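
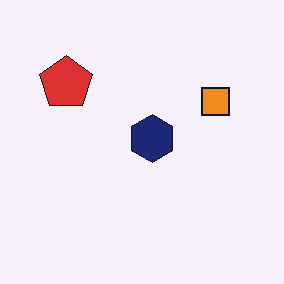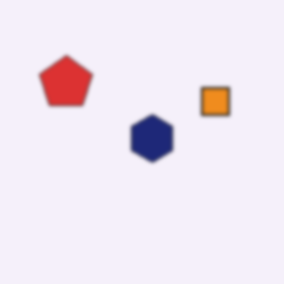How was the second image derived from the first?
The transformation is: slightly softened.

Shape edges and outlines are uniformly softened across the whole image.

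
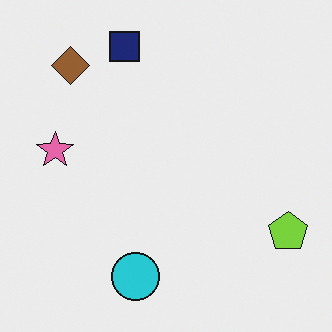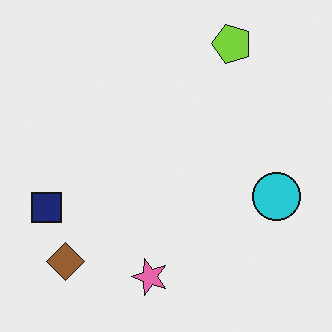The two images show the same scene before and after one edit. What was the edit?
The second image is the first rotated 90° counter-clockwise.

The brown diamond sits in the top-left of the first image and the bottom-left of the second — consistent with a whole-image 90° counter-clockwise rotation.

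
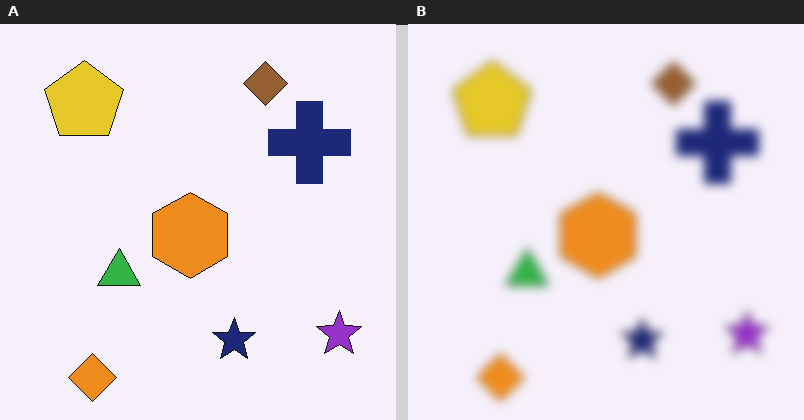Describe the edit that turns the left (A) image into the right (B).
The transformation is: heavily blurred.

Shape edges and outlines are uniformly softened across the whole image.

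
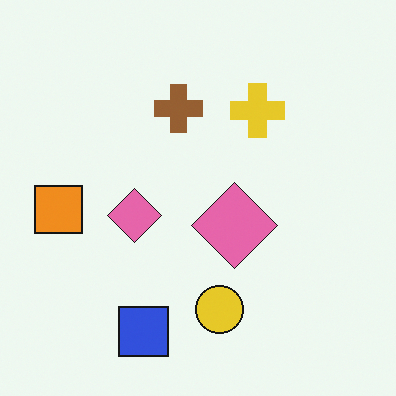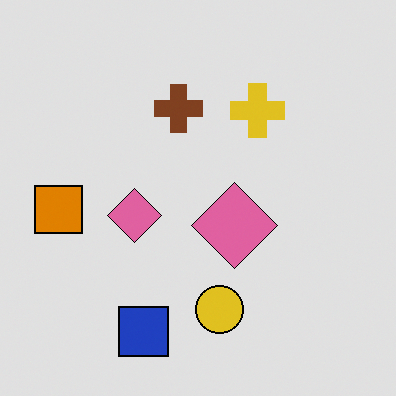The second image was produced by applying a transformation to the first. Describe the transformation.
Moderately posterized.

Each flat color has snapped to a coarser quantized level — most visibly, the near-white background has dropped to a flat grey.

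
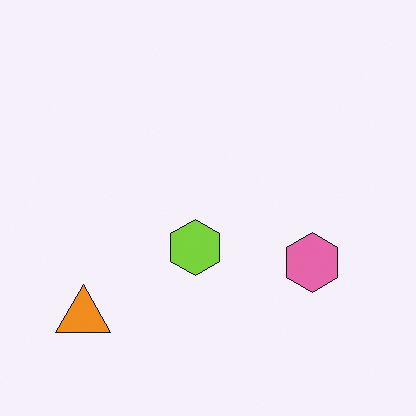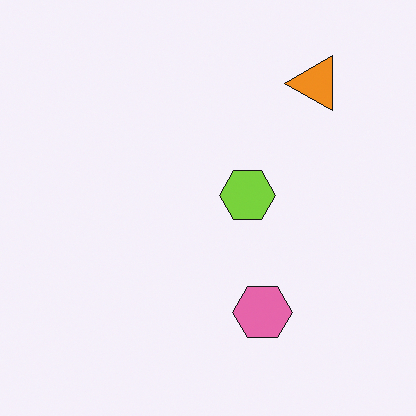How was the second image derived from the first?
It was transposed (reflected across the top-left ↔ bottom-right diagonal).

Shapes have swapped their row and column positions — what was in the top-right is now in the bottom-left — a diagonal reflection.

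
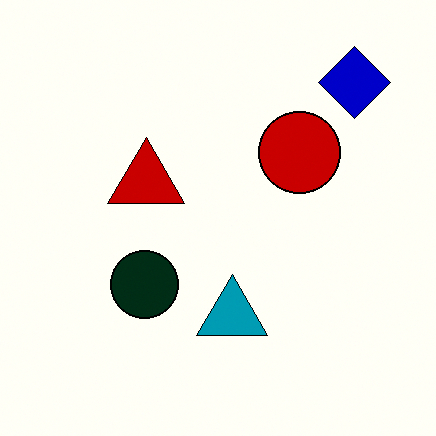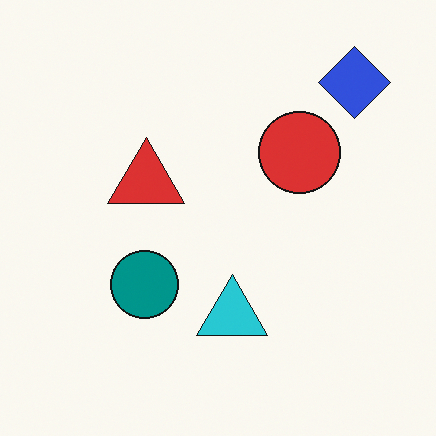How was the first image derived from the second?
This is the original image given much higher contrast.

Tones are pushed away from mid-grey across the whole image — a global contrast change.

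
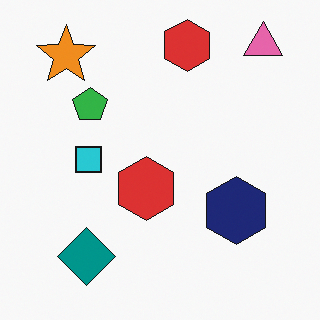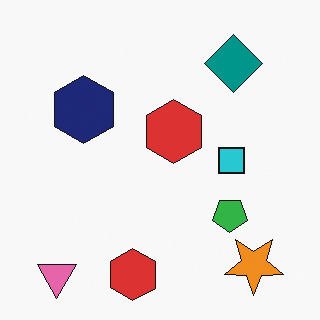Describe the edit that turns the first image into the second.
This is the original image rotated 180°.

The pink triangle sits in the top-right of the first image and the bottom-left of the second — consistent with a whole-image 180° rotation.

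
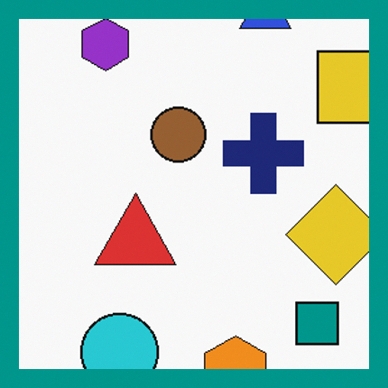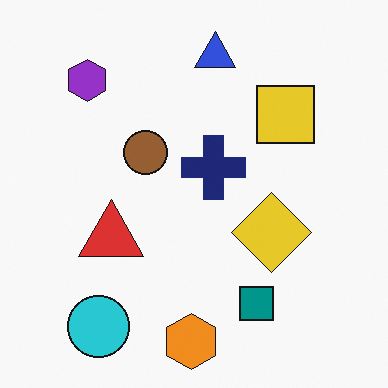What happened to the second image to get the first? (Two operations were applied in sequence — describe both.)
This is the original image cropped to a modestly smaller region and rescaled, then framed with a teal border.

The visible shapes are larger and the field of view is narrower; shapes near the original edges may be partly or wholly outside the frame — a crop-and-rescale. A solid teal frame runs around the edge of the first image, with the content slightly shrunk inside it.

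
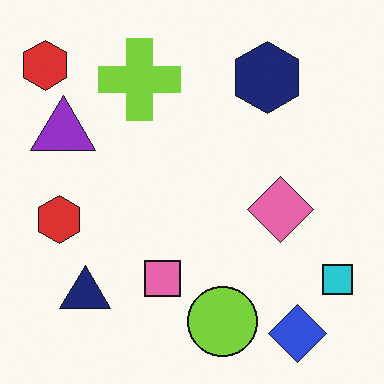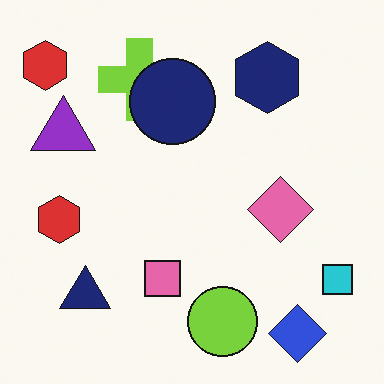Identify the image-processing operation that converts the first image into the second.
The image was overlaid with an additional navy circle.

A navy circle appears in the second image that is absent from the first.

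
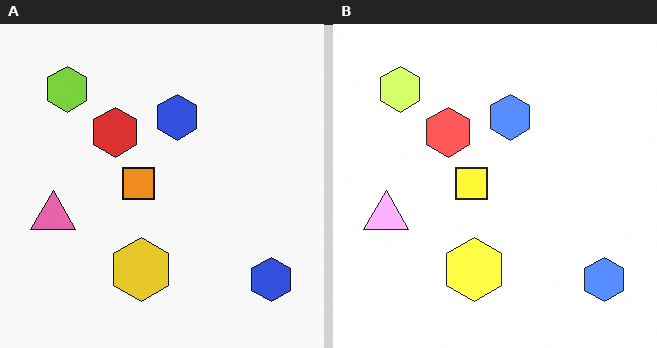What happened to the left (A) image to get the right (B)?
The right (B) image is the left (A) substantially brightened.

Every pixel — background and shapes alike — is uniformly brightened.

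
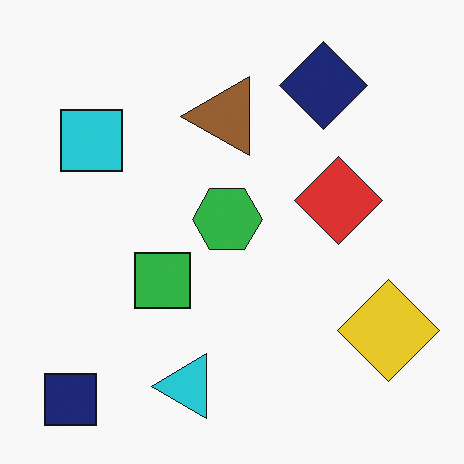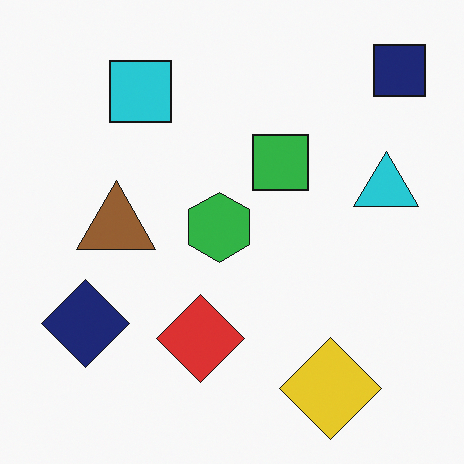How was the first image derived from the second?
The first image is the second transposed (reflected across the top-left ↔ bottom-right diagonal).

Shapes have swapped their row and column positions — what was in the top-right is now in the bottom-left — a diagonal reflection.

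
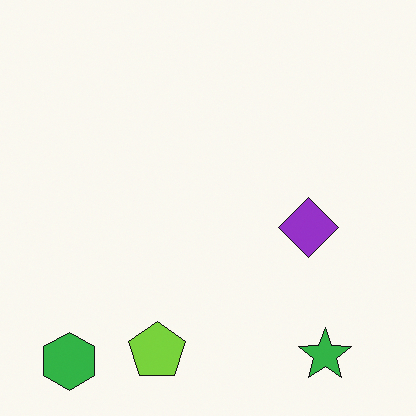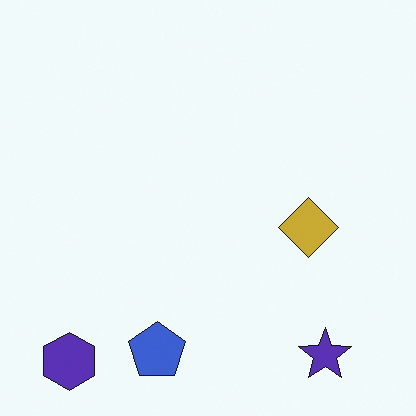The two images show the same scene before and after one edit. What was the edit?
The second image is the first hue-shifted through roughly a third of the color wheel.

Every shape's color has rotated by the same amount around the hue wheel — a uniform hue shift.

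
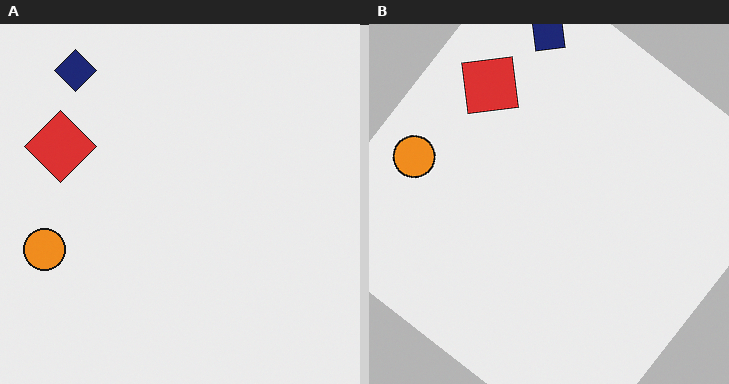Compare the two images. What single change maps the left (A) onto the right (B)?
The transformation is: rotated clockwise by a large amount — several tens of degrees.

Every shape is tilted by the same angle and the image corners show triangular fill wedges — a whole-image rotation by a non-right angle.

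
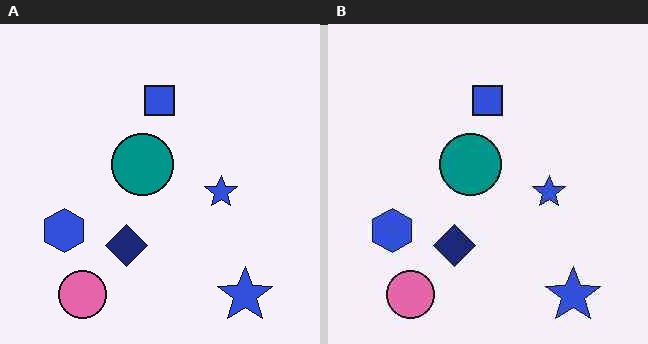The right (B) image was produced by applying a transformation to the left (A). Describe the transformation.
The transformation is: JPEG-compressed with visible artifacts.

Blocky 8×8 compression artifacts appear around shape edges and the flat background shows ringing — characteristic JPEG degradation.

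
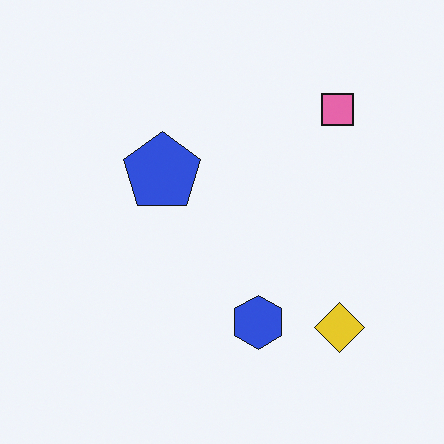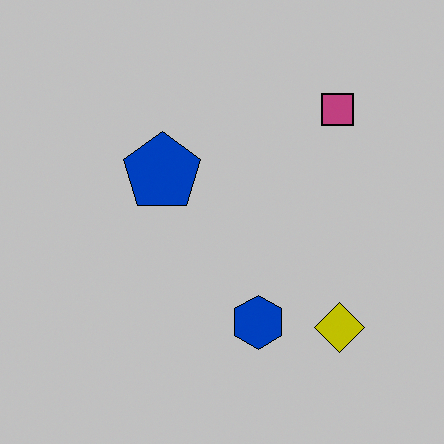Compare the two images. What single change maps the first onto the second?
The second image is the first aggressively posterized.

Each flat color has snapped to a coarser quantized level — most visibly, the near-white background has dropped to a flat grey.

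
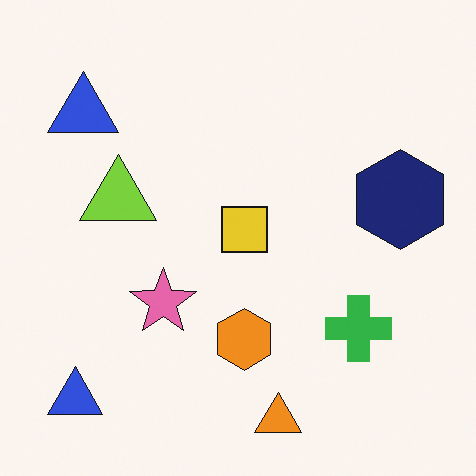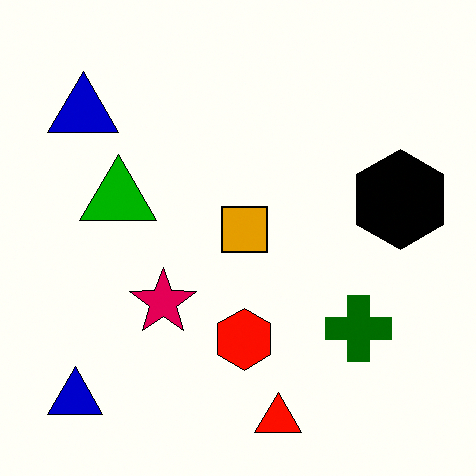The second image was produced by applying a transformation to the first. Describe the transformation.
The second image is the first boosted in contrast.

Tones are pushed away from mid-grey across the whole image — a global contrast change.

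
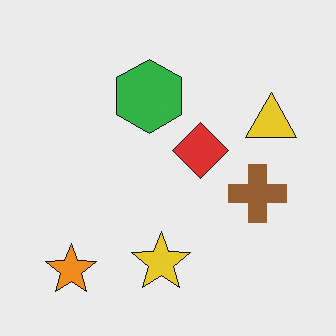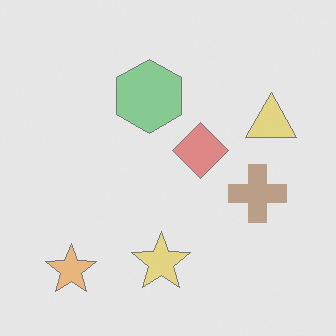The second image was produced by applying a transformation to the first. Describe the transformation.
The image was washed out (contrast reduced).

Tones are pushed toward mid-grey across the whole image — a global contrast change.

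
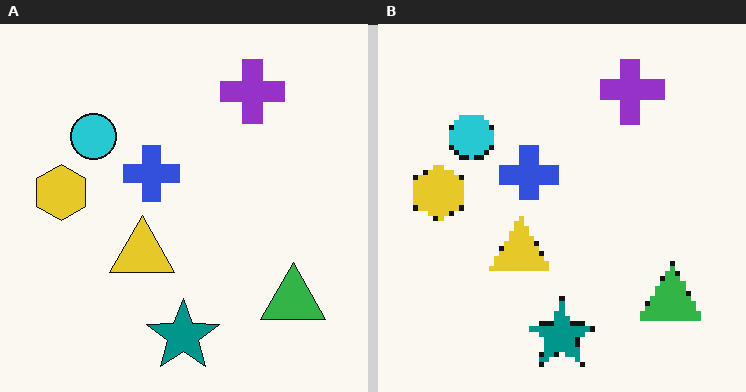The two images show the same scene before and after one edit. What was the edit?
This is the original image mildly pixelated.

Shapes are reduced to large square blocks; fine edges and outlines are lost — a downscale-then-upscale (mosaic) effect.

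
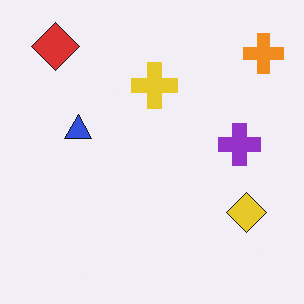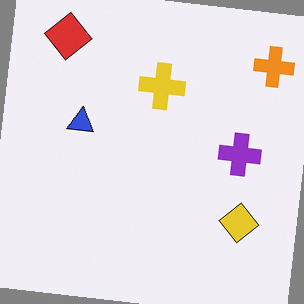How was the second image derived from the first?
The transformation is: rotated clockwise by a slight angle.

Every shape is tilted by the same angle and the image corners show triangular fill wedges — a whole-image rotation by a non-right angle.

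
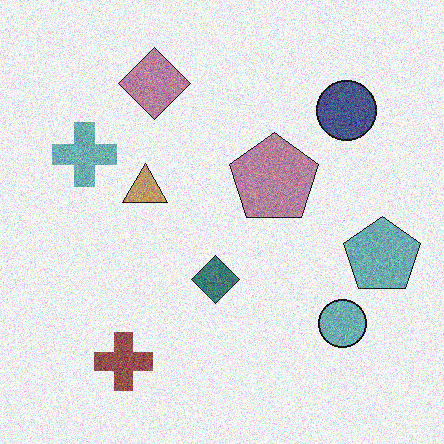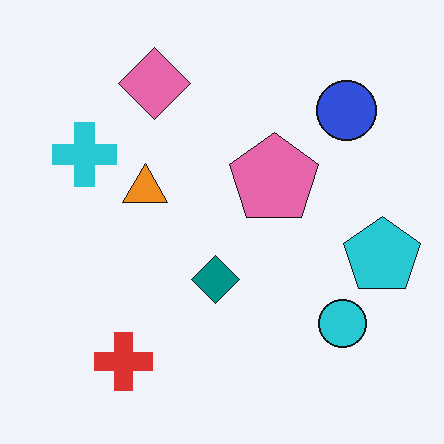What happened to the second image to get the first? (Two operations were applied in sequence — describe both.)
Made much more muted (saturation change), then degraded with visible gaussian noise.

All colors are more muted and greyish — a global saturation change. Random speckle covers the whole image, including the flat background.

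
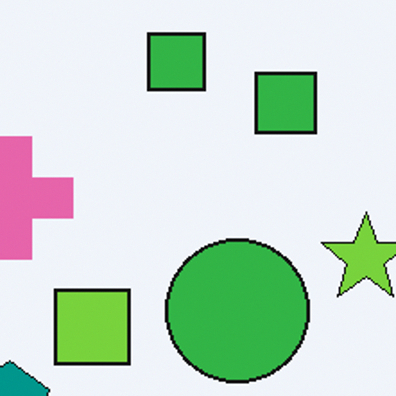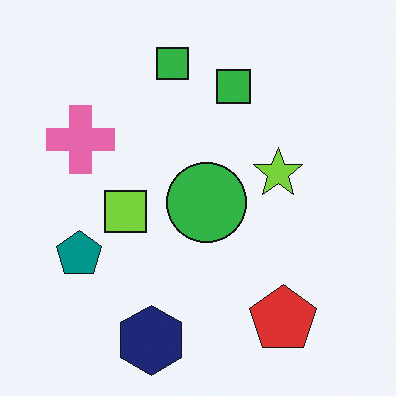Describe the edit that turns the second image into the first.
This is the original image cropped tightly and scaled back up.

The visible shapes are larger and the field of view is narrower; shapes near the original edges may be partly or wholly outside the frame — a crop-and-rescale.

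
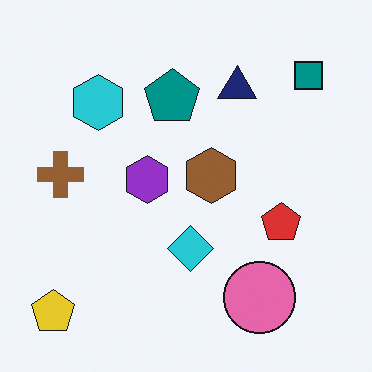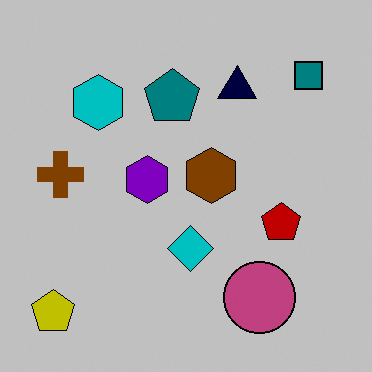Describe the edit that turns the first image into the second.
It was heavily posterized to just a handful of flat colors.

Each flat color has snapped to a coarser quantized level — most visibly, the near-white background has dropped to a flat grey.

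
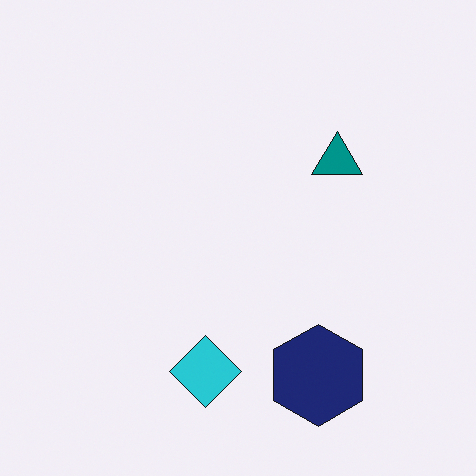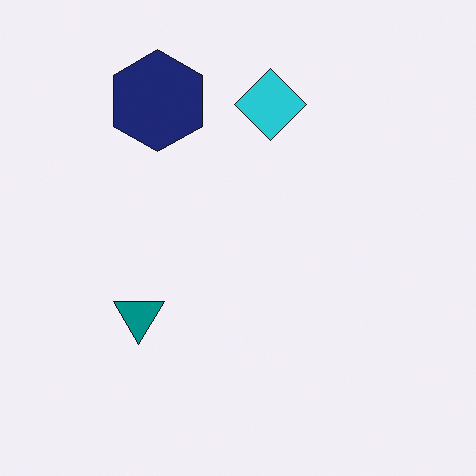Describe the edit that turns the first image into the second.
It was rotated 180°.

The navy hexagon sits in the bottom-right of the first image and the top-left of the second — consistent with a whole-image 180° rotation.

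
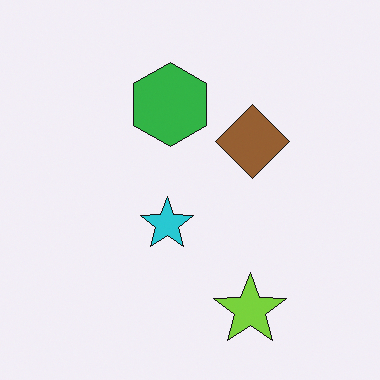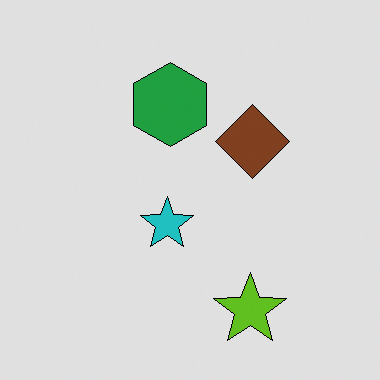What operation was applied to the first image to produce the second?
The image was moderately posterized.

Each flat color has snapped to a coarser quantized level — most visibly, the near-white background has dropped to a flat grey.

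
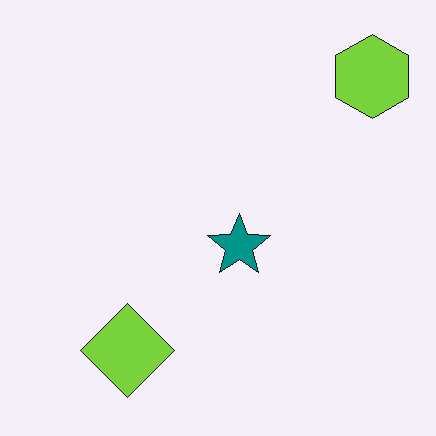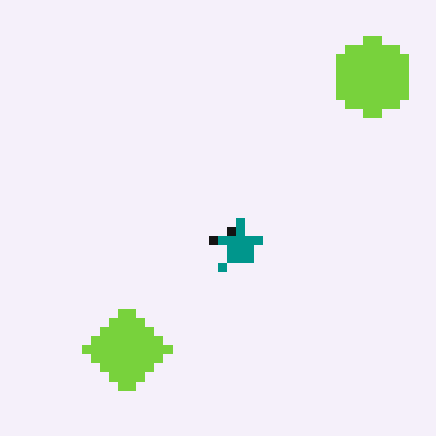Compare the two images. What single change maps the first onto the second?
This is the original image heavily pixelated into large blocks.

Shapes are reduced to large square blocks; fine edges and outlines are lost — a downscale-then-upscale (mosaic) effect.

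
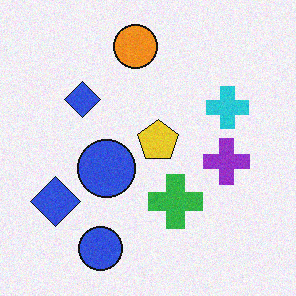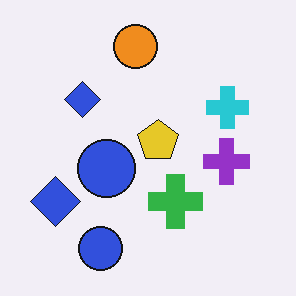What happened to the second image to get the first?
The image was degraded with subtle gaussian noise.

Random speckle covers the whole image, including the flat background.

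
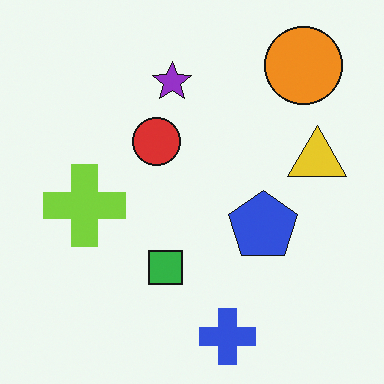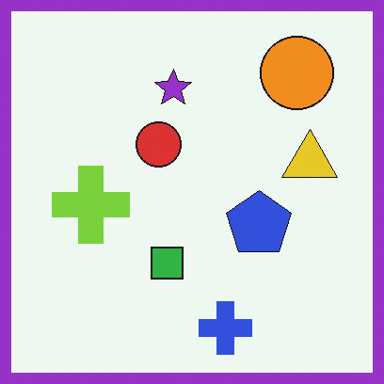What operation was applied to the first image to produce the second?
The image was framed with a purple border.

A solid purple frame runs around the edge of the second image, with the content slightly shrunk inside it.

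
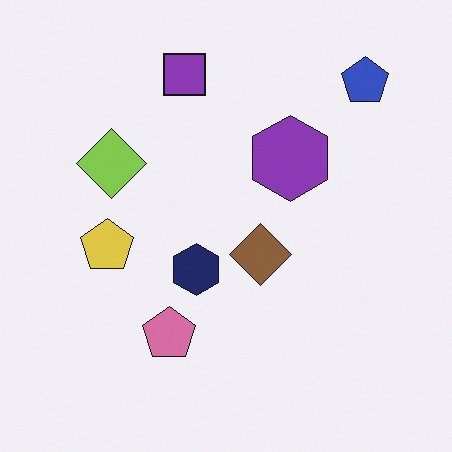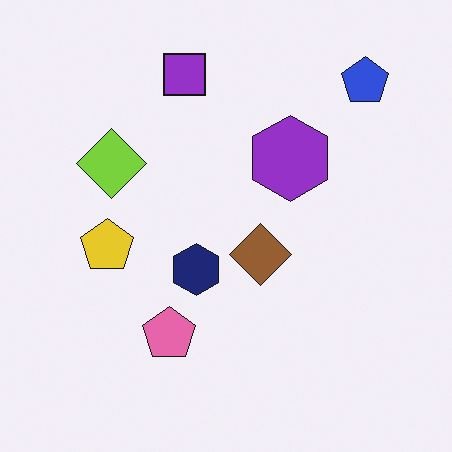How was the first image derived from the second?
The image was slightly desaturated.

All colors are more muted and greyish — a global saturation change.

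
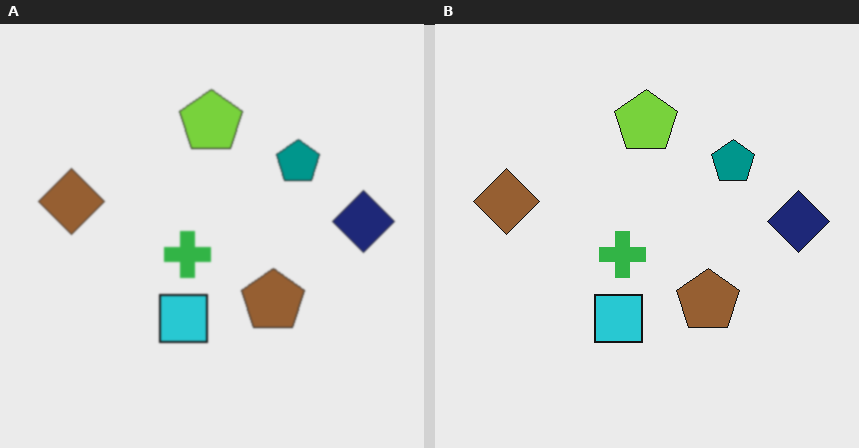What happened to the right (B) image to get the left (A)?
It was given a subtle gaussian blur.

Shape edges and outlines are uniformly softened across the whole image.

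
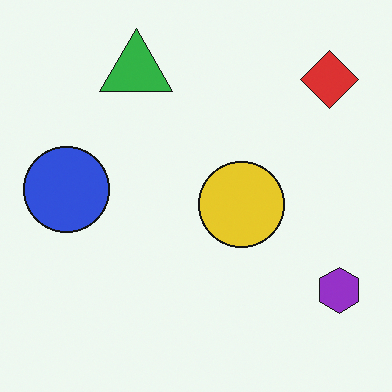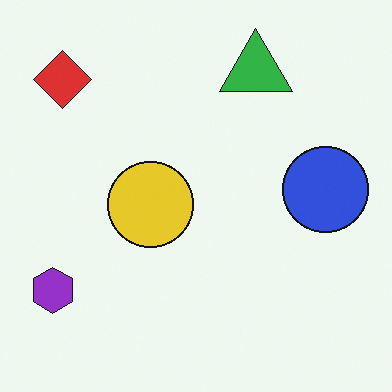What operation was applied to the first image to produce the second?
It was flipped horizontally (left ↔ right).

The purple hexagon is in the bottom-right of the first image and the bottom-left of the second — shapes on opposite sides of the vertical midline have swapped in a mirror flip.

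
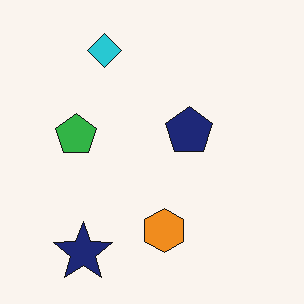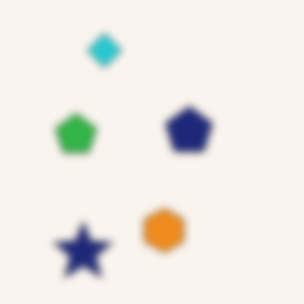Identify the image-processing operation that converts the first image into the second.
The transformation is: noticeably gaussian-blurred.

Shape edges and outlines are uniformly softened across the whole image.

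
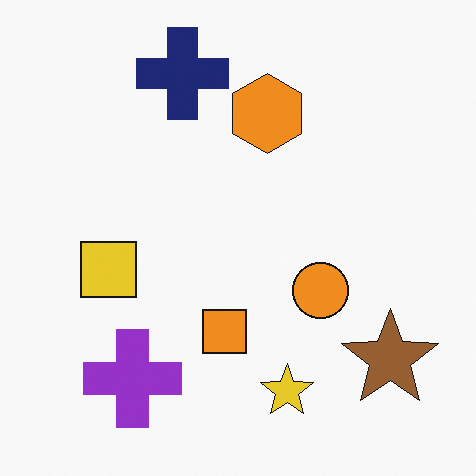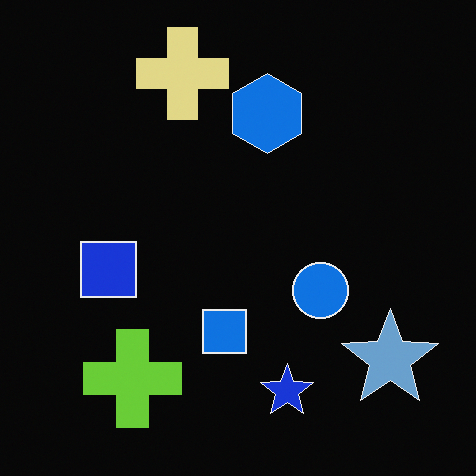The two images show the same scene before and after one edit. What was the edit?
The transformation is: color-inverted (negative).

The light background has become dark and every shape's color is its complement — a photographic negative.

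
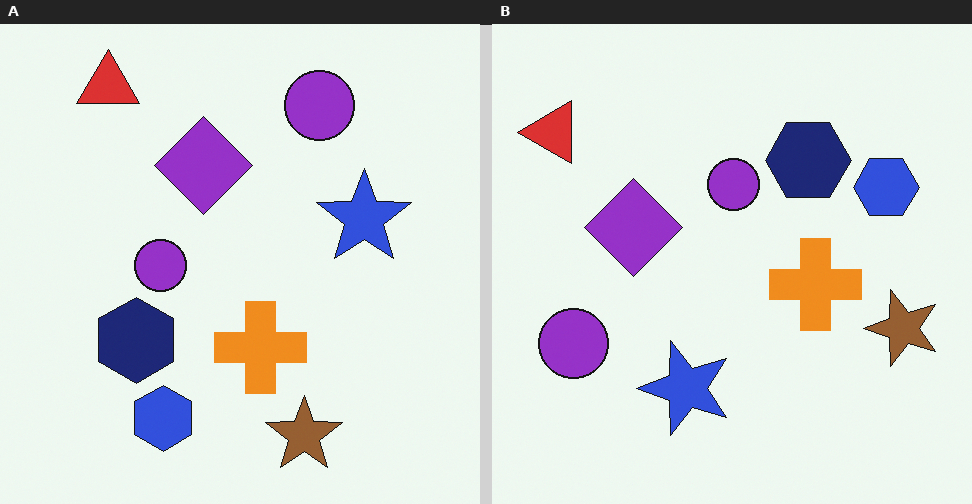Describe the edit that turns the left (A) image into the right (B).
The image was transposed (reflected across the top-left ↔ bottom-right diagonal).

Shapes have swapped their row and column positions — what was in the top-right is now in the bottom-left — a diagonal reflection.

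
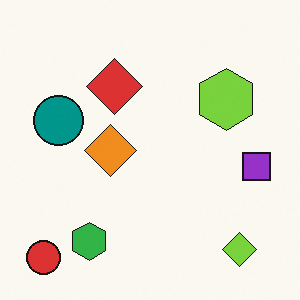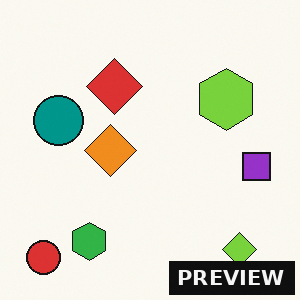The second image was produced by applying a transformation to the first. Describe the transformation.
The second image is the first watermarked with the text "PREVIEW" in the lower-right corner.

A dark label reading "PREVIEW" appears in the lower-right corner.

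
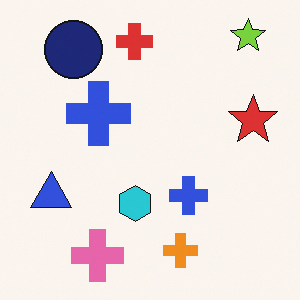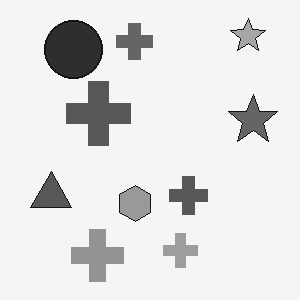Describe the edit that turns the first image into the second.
The image was converted to grayscale.

All color is removed — every shape is now a shade of grey.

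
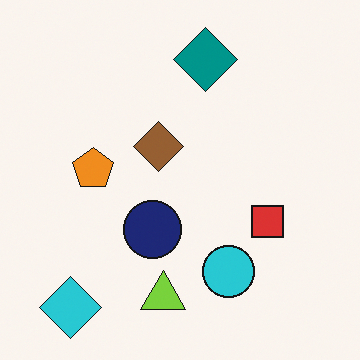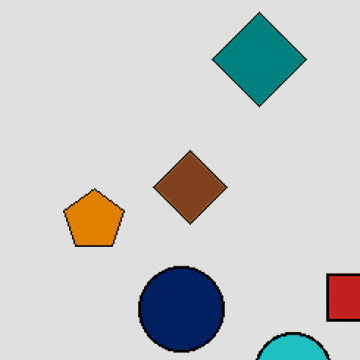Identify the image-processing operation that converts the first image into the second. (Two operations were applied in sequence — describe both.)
The image was cropped slightly and scaled back up, then posterized to a reduced palette.

The visible shapes are larger and the field of view is narrower; shapes near the original edges may be partly or wholly outside the frame — a crop-and-rescale. Each flat color has snapped to a coarser quantized level — most visibly, the near-white background has dropped to a flat grey.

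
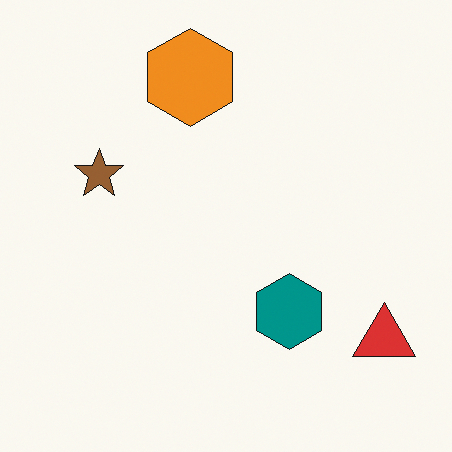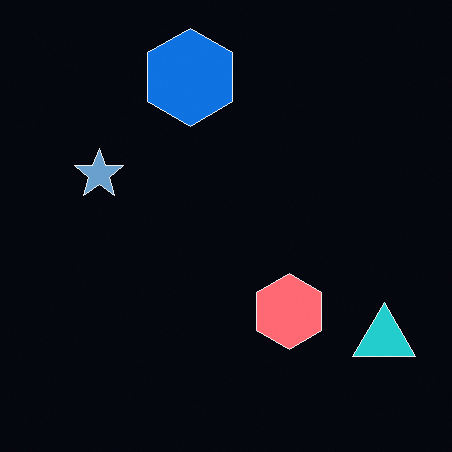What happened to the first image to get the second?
The image was color-inverted (negative).

The light background has become dark and every shape's color is its complement — a photographic negative.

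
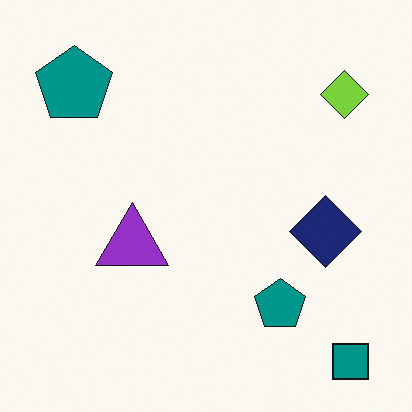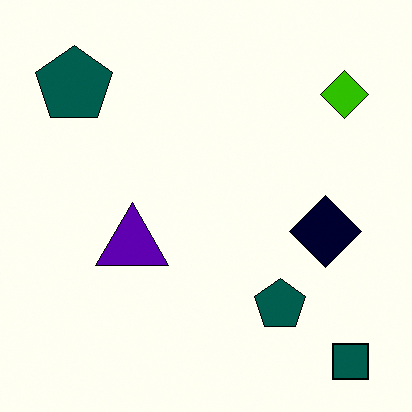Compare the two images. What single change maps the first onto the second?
This is the original image given much higher contrast.

Tones are pushed away from mid-grey across the whole image — a global contrast change.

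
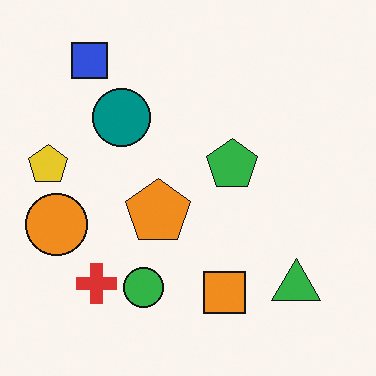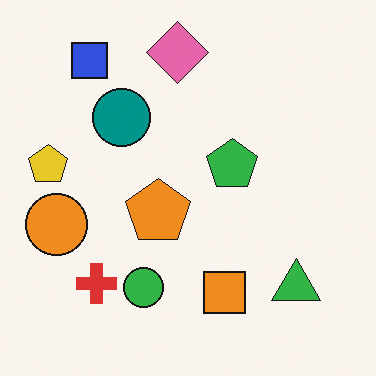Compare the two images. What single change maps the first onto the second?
The second image is the first overlaid with an additional pink diamond.

A pink diamond appears in the second image that is absent from the first.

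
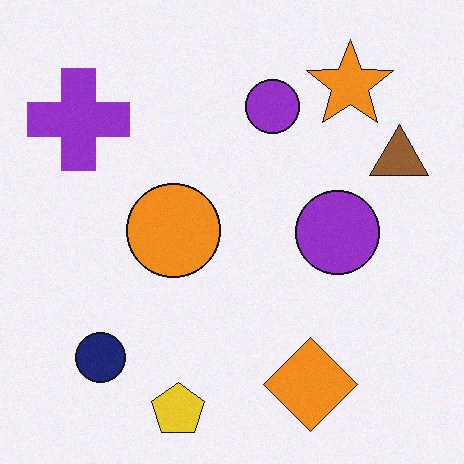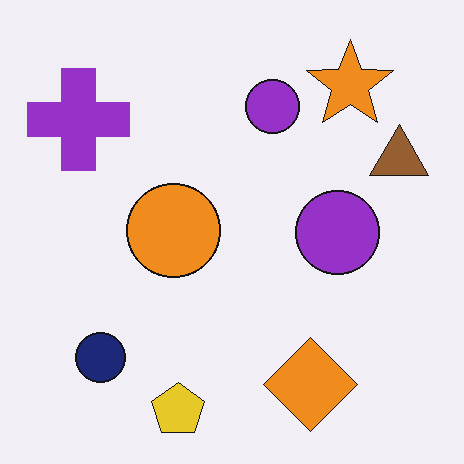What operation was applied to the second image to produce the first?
It was degraded with light additive noise.

Random speckle covers the whole image, including the flat background.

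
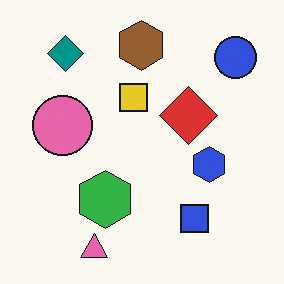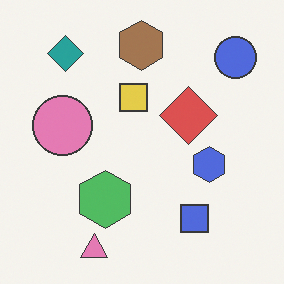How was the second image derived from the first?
Given slightly reduced contrast.

Tones are pushed toward mid-grey across the whole image — a global contrast change.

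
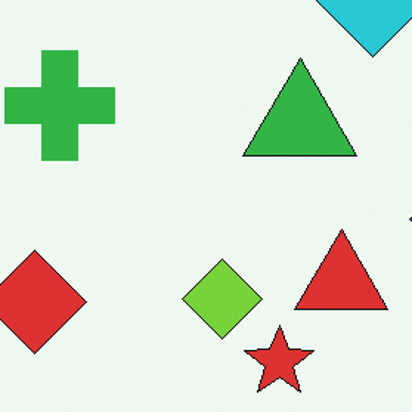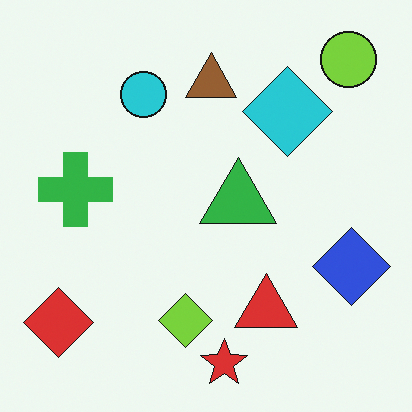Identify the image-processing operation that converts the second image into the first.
Cropped to a modestly smaller region and rescaled.

The visible shapes are larger and the field of view is narrower; shapes near the original edges may be partly or wholly outside the frame — a crop-and-rescale.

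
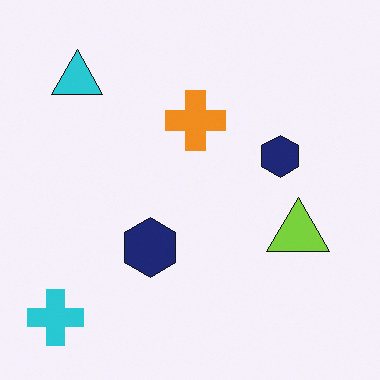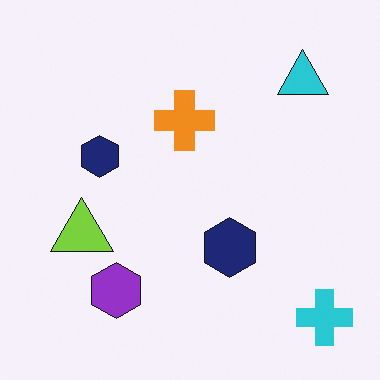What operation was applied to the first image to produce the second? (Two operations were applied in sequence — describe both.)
Flipped horizontally (left ↔ right), then overlaid with an additional purple hexagon.

The cyan cross is in the bottom-left of the first image and the bottom-right of the second — shapes on opposite sides of the vertical midline have swapped in a mirror flip. A purple hexagon appears in the second image that is absent from the first.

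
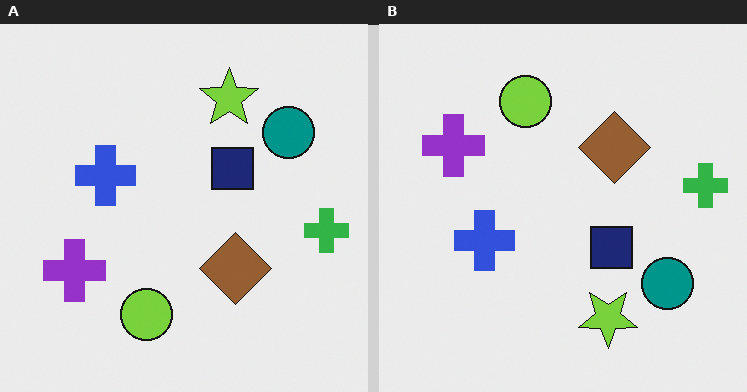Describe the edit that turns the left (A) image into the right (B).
The right (B) image is the left (A) flipped vertically (top ↔ bottom).

The lime star is in the top of the left (A) image and the bottom of the right (B) — shapes on opposite sides of the horizontal midline have swapped in a mirror flip.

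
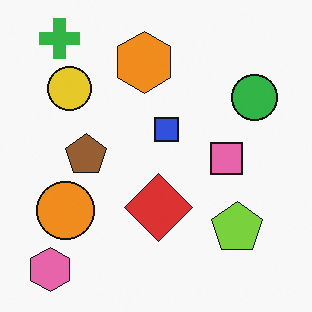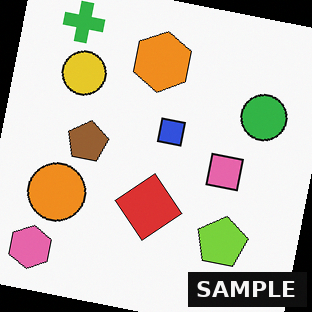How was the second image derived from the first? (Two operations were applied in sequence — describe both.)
The image was rotated clockwise by a few degrees, then watermarked with the text "SAMPLE" in the lower-right corner.

Every shape is tilted by the same angle and the image corners show triangular fill wedges — a whole-image rotation by a non-right angle. A dark label reading "SAMPLE" appears in the lower-right corner.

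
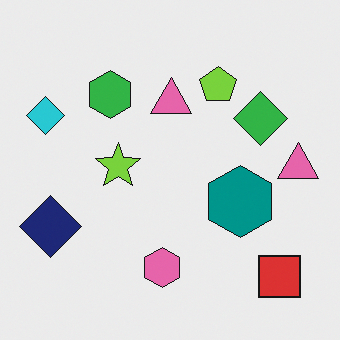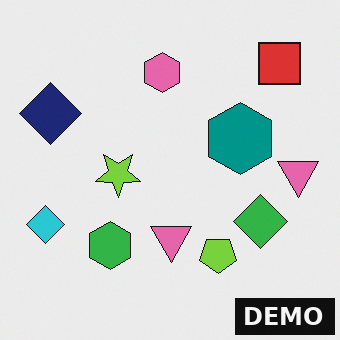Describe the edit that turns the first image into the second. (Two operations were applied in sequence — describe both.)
The second image is the first flipped vertically (top ↔ bottom), then watermarked with the text "DEMO" in the lower-right corner.

The red square is in the bottom-right of the first image and the top-right of the second — shapes on opposite sides of the horizontal midline have swapped in a mirror flip. A dark label reading "DEMO" appears in the lower-right corner.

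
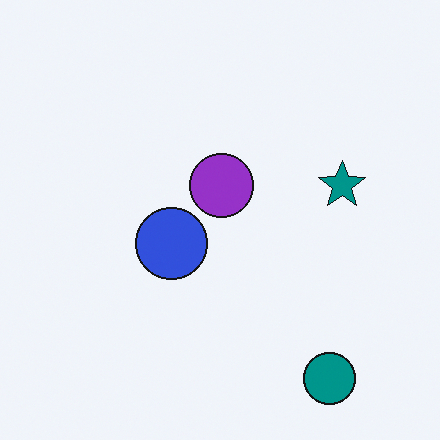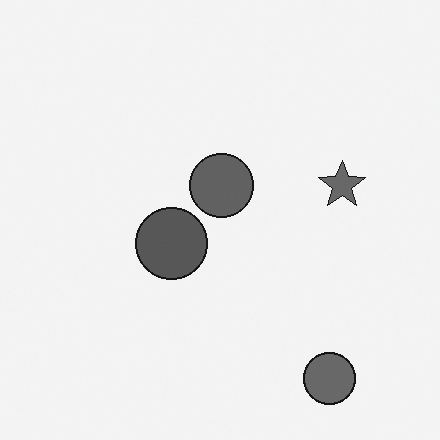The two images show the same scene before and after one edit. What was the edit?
This is the original image converted to grayscale.

All color is removed — every shape is now a shade of grey.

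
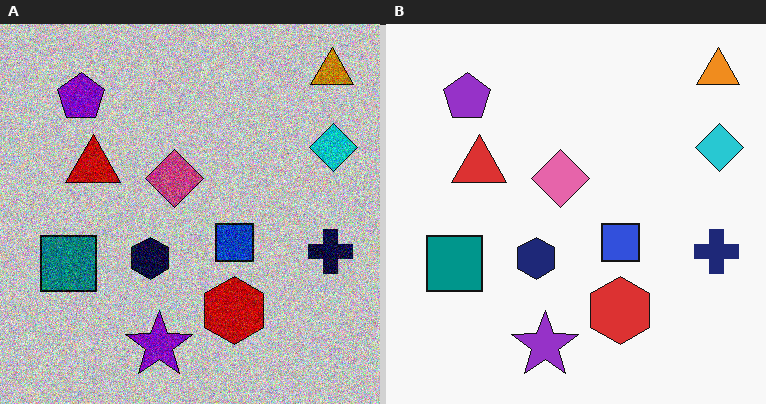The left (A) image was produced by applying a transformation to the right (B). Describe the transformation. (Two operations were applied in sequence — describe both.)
The left (A) image is the right (B) aggressively posterized, then degraded with strong gaussian noise.

Each flat color has snapped to a coarser quantized level — most visibly, the near-white background has dropped to a flat grey. Random speckle covers the whole image, including the flat background.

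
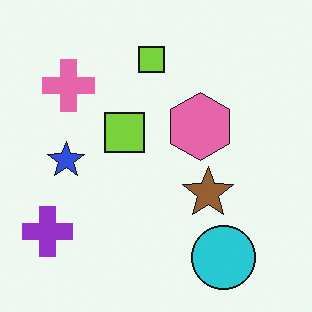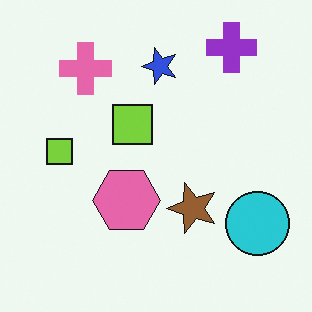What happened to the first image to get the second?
This is the original image transposed (reflected across the top-left ↔ bottom-right diagonal).

Shapes have swapped their row and column positions — what was in the top-right is now in the bottom-left — a diagonal reflection.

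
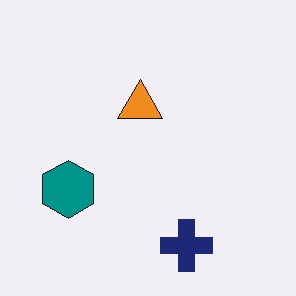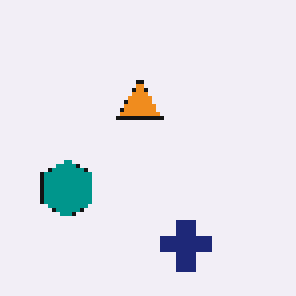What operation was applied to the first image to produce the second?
The transformation is: lightly pixelated (a mild mosaic effect).

Shapes are reduced to large square blocks; fine edges and outlines are lost — a downscale-then-upscale (mosaic) effect.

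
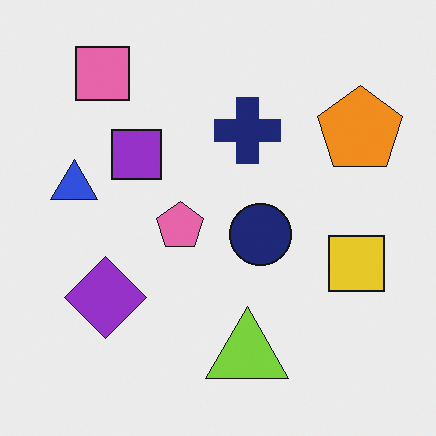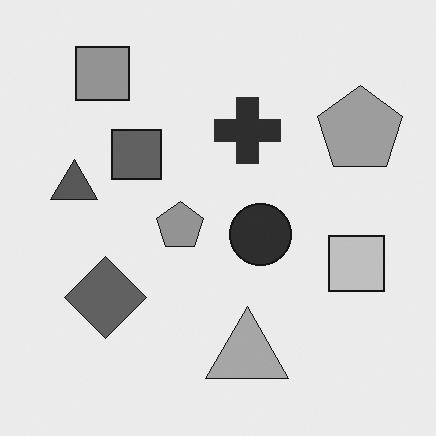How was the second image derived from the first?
The transformation is: converted to grayscale.

All color is removed — every shape is now a shade of grey.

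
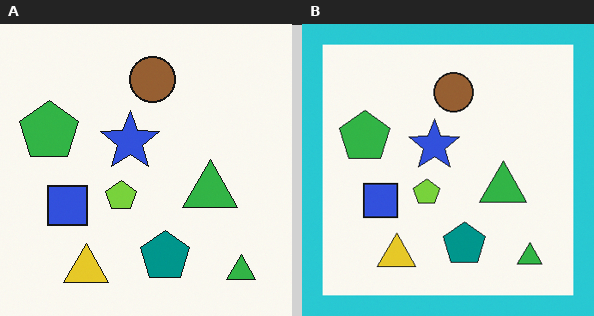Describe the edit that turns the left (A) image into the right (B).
This is the original image framed with a cyan border.

A solid cyan frame runs around the edge of the right (B) image, with the content slightly shrunk inside it.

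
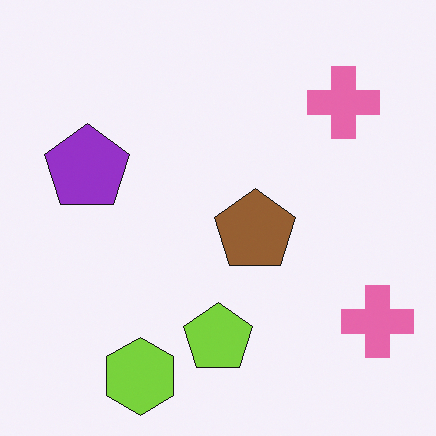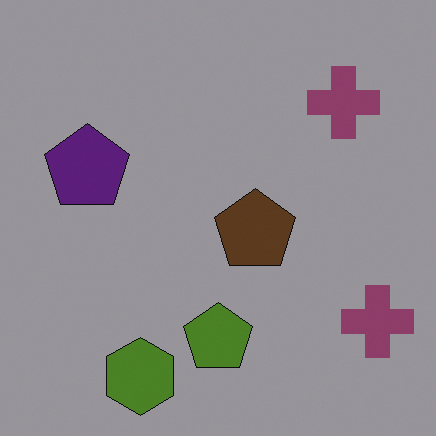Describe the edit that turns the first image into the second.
Darkened a lot.

Every pixel — background and shapes alike — is uniformly darkened.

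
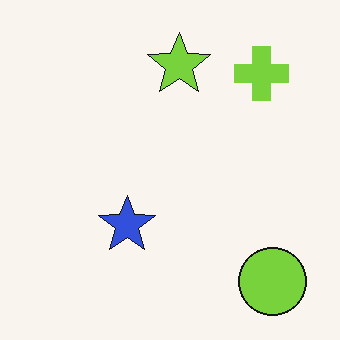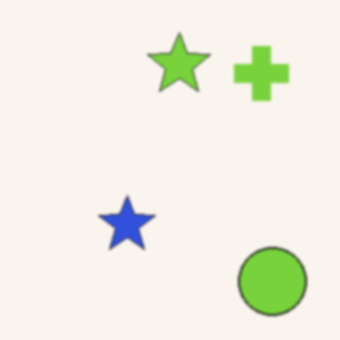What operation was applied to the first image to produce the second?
This is the original image given a subtle gaussian blur.

Shape edges and outlines are uniformly softened across the whole image.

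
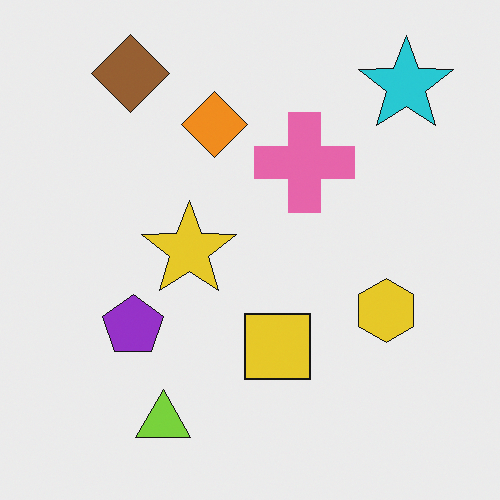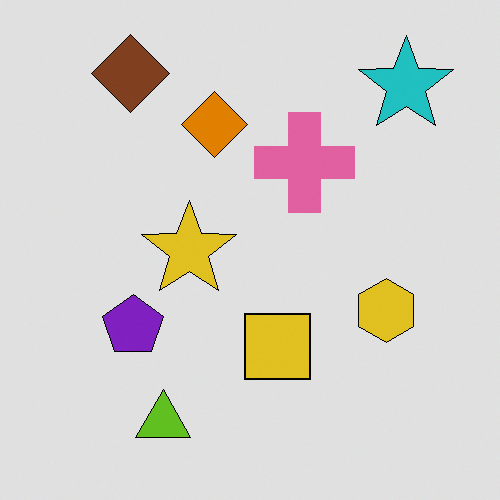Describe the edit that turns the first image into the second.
It was moderately posterized.

Each flat color has snapped to a coarser quantized level — most visibly, the near-white background has dropped to a flat grey.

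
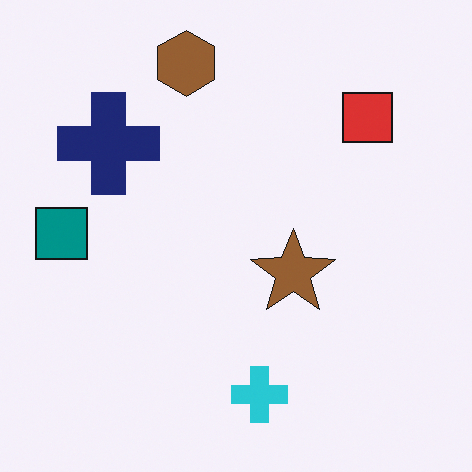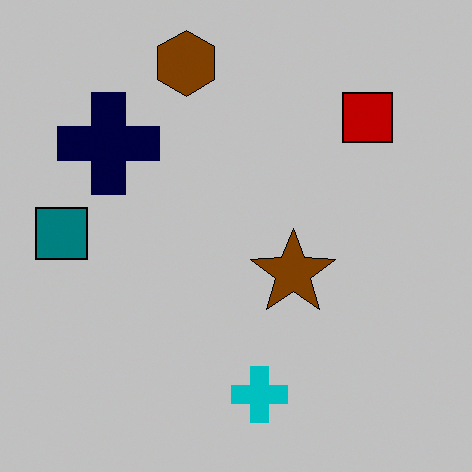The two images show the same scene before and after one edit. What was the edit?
This is the original image aggressively posterized.

Each flat color has snapped to a coarser quantized level — most visibly, the near-white background has dropped to a flat grey.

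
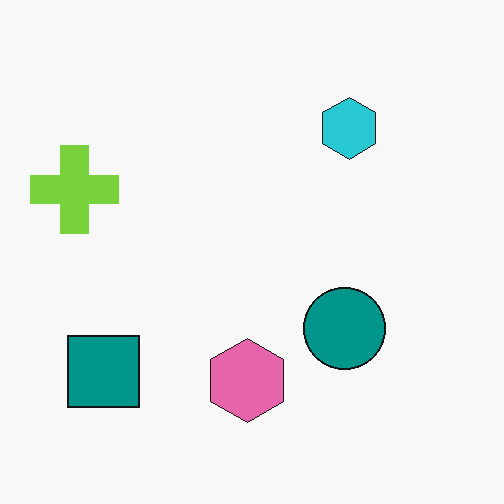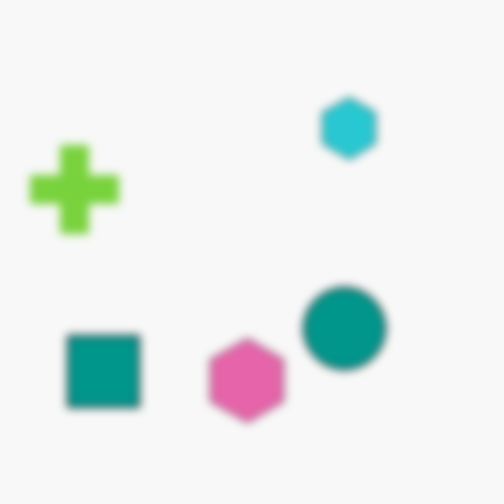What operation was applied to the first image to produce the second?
This is the original image moderately blurred.

Shape edges and outlines are uniformly softened across the whole image.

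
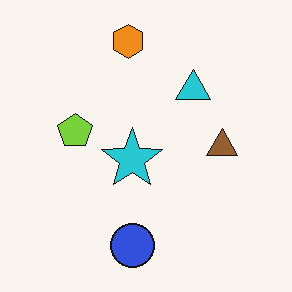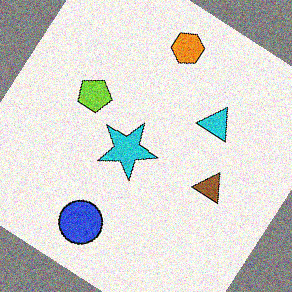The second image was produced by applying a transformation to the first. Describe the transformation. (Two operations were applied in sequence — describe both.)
This is the original image rotated clockwise by a large amount — several tens of degrees, then degraded with visible gaussian noise.

Every shape is tilted by the same angle and the image corners show triangular fill wedges — a whole-image rotation by a non-right angle. Random speckle covers the whole image, including the flat background.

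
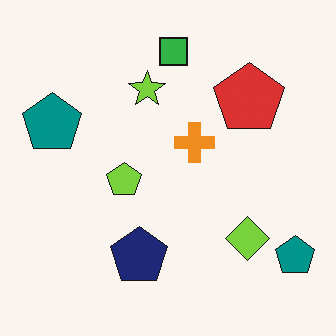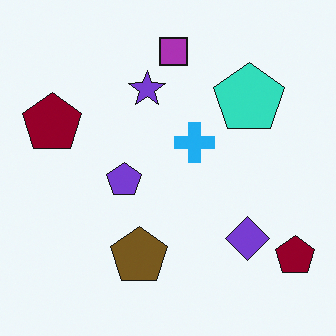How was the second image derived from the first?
Hue-shifted by a large amount.

Every shape's color has rotated by the same amount around the hue wheel — a uniform hue shift.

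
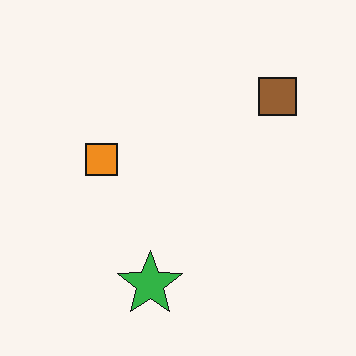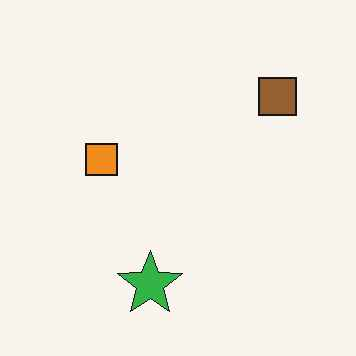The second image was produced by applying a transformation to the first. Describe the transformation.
The transformation is: given moderate JPEG compression.

Blocky 8×8 compression artifacts appear around shape edges and the flat background shows ringing — characteristic JPEG degradation.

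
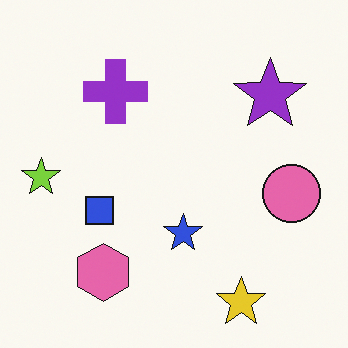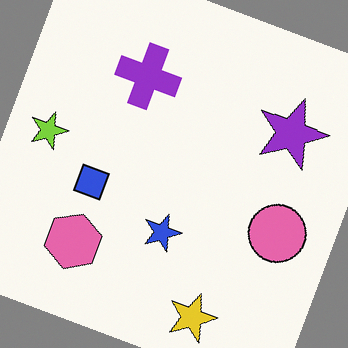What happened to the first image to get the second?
The transformation is: rotated clockwise by a moderate amount.

Every shape is tilted by the same angle and the image corners show triangular fill wedges — a whole-image rotation by a non-right angle.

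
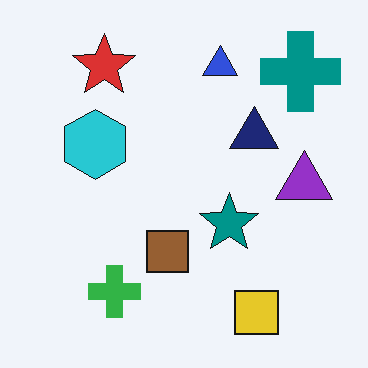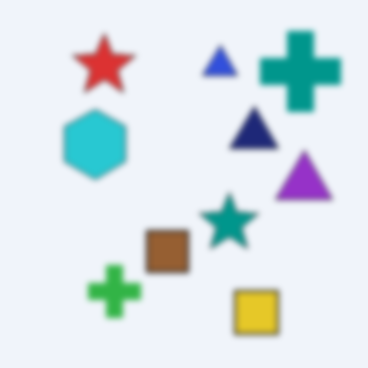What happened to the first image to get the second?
The second image is the first moderately blurred.

Shape edges and outlines are uniformly softened across the whole image.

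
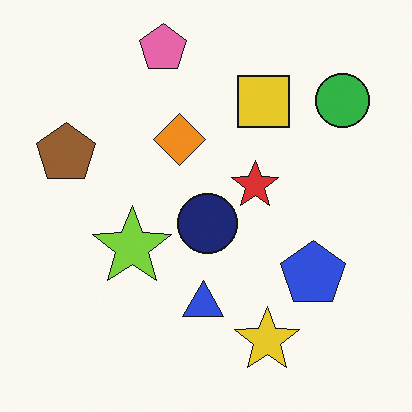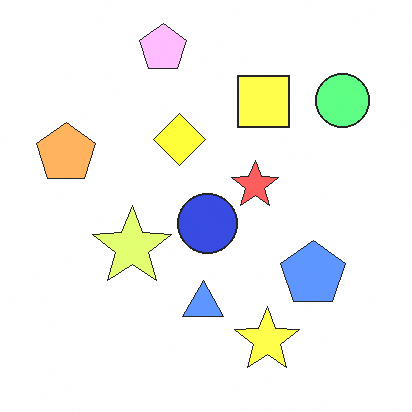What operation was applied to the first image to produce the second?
Noticeably brightened.

Every pixel — background and shapes alike — is uniformly brightened.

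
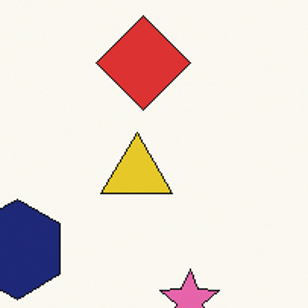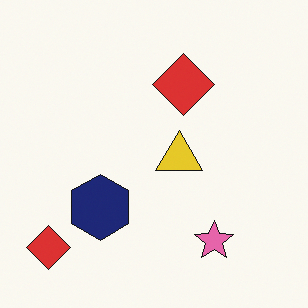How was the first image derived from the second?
The image was cropped slightly and scaled back up.

The visible shapes are larger and the field of view is narrower; shapes near the original edges may be partly or wholly outside the frame — a crop-and-rescale.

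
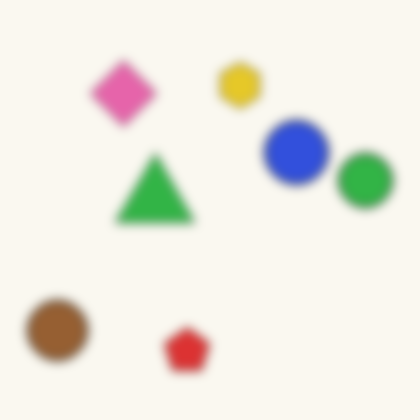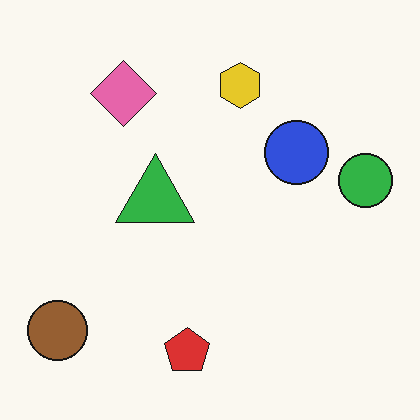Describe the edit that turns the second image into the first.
This is the original image strongly gaussian-blurred.

Shape edges and outlines are uniformly softened across the whole image.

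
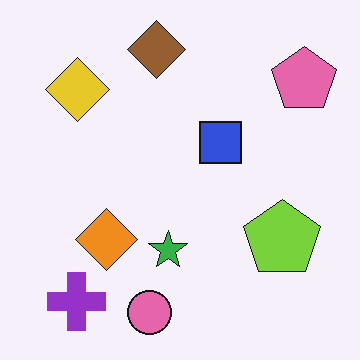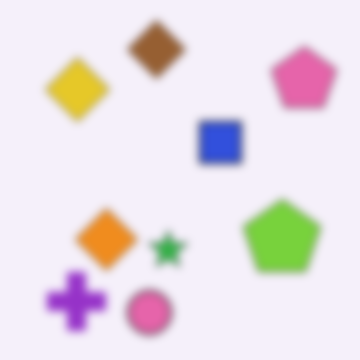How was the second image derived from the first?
The image was noticeably gaussian-blurred.

Shape edges and outlines are uniformly softened across the whole image.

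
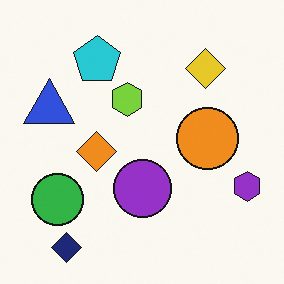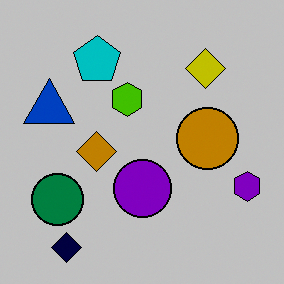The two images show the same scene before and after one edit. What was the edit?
The transformation is: aggressively posterized.

Each flat color has snapped to a coarser quantized level — most visibly, the near-white background has dropped to a flat grey.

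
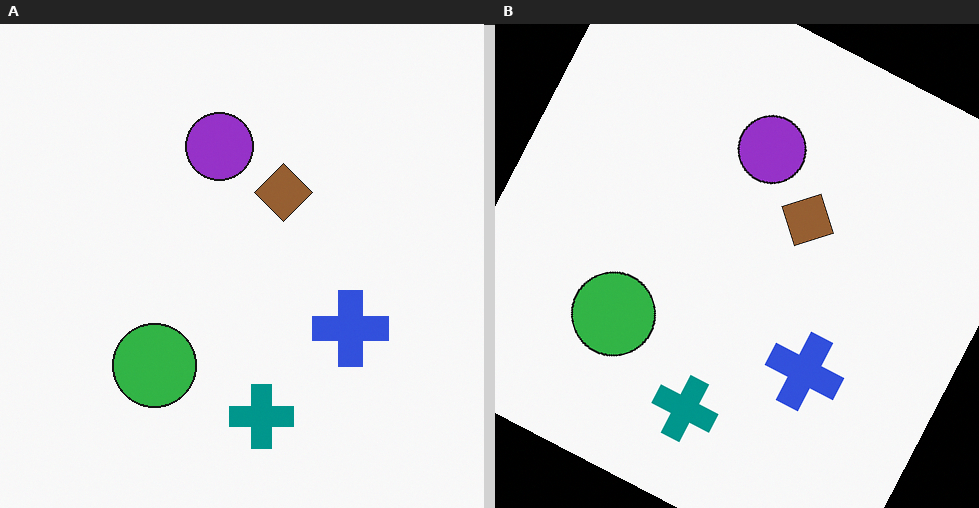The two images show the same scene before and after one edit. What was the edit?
The image was rotated clockwise by a moderate amount.

Every shape is tilted by the same angle and the image corners show triangular fill wedges — a whole-image rotation by a non-right angle.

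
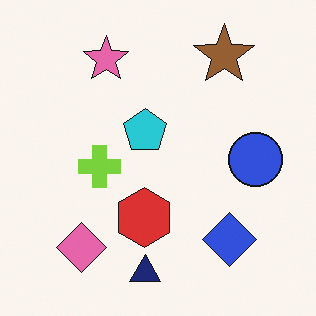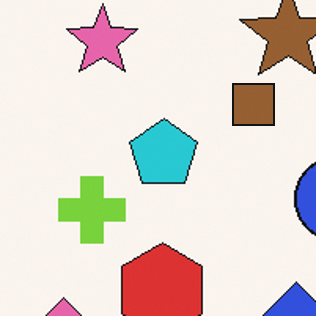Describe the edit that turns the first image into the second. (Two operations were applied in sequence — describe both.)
It was cropped to a modestly smaller region and rescaled, then overlaid with an additional brown square.

The visible shapes are larger and the field of view is narrower; shapes near the original edges may be partly or wholly outside the frame — a crop-and-rescale. A brown square appears in the second image that is absent from the first.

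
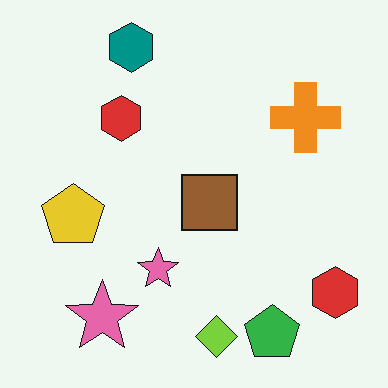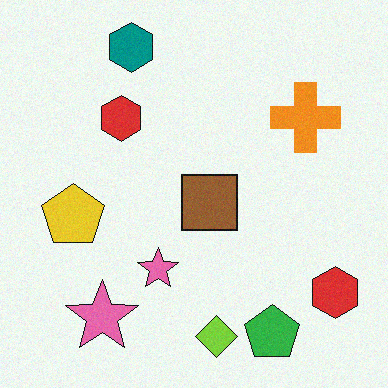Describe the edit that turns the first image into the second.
This is the original image degraded with a light layer of grain.

Random speckle covers the whole image, including the flat background.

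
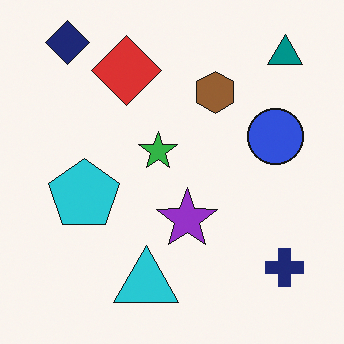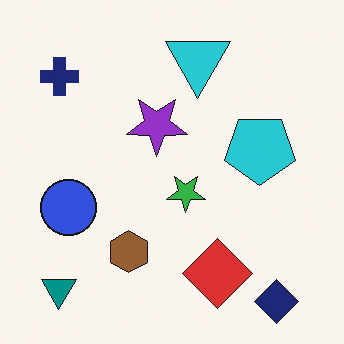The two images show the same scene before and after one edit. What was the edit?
The second image is the first rotated 180°.

The navy diamond sits in the top-left of the first image and the bottom-right of the second — consistent with a whole-image 180° rotation.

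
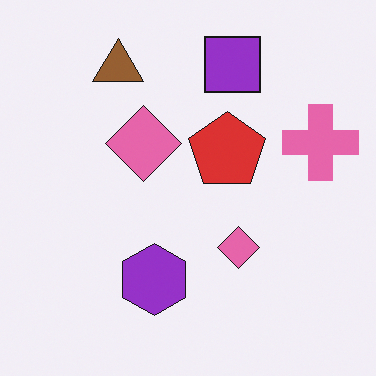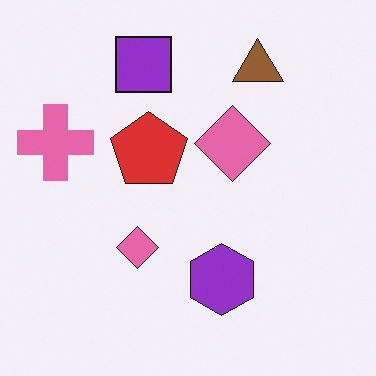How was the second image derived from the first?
The image was flipped horizontally (left ↔ right).

The pink cross is in the right of the first image and the left of the second — shapes on opposite sides of the vertical midline have swapped in a mirror flip.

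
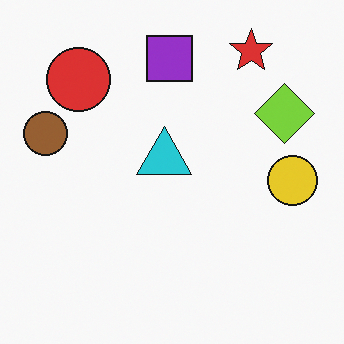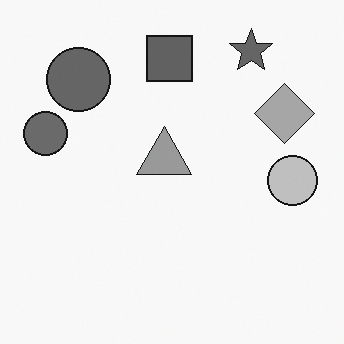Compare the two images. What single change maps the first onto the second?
The second image is the first converted to grayscale.

All color is removed — every shape is now a shade of grey.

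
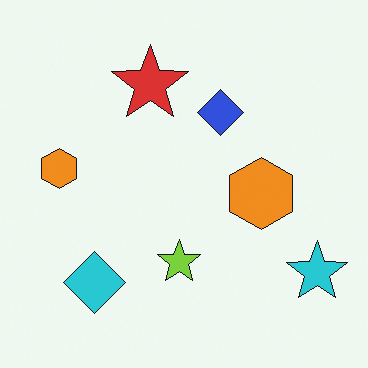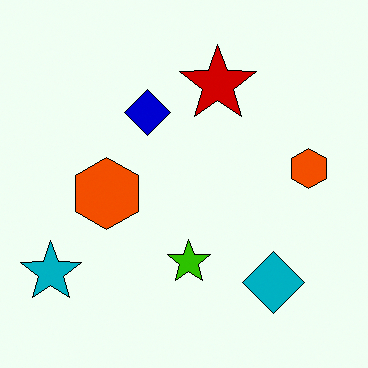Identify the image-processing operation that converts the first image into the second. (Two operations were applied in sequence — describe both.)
The image was flipped horizontally (left ↔ right), then boosted in contrast.

The cyan star is in the bottom-right of the first image and the bottom-left of the second — shapes on opposite sides of the vertical midline have swapped in a mirror flip. Tones are pushed away from mid-grey across the whole image — a global contrast change.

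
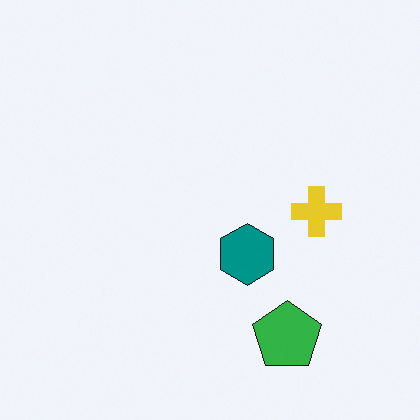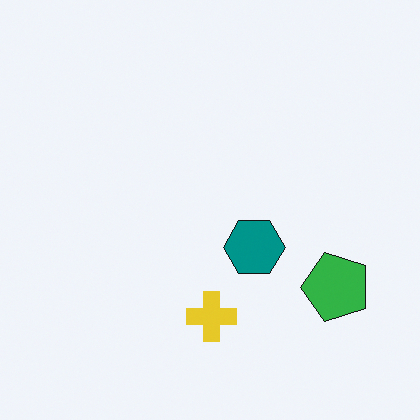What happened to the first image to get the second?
The second image is the first transposed (reflected across the top-left ↔ bottom-right diagonal).

Shapes have swapped their row and column positions — what was in the top-right is now in the bottom-left — a diagonal reflection.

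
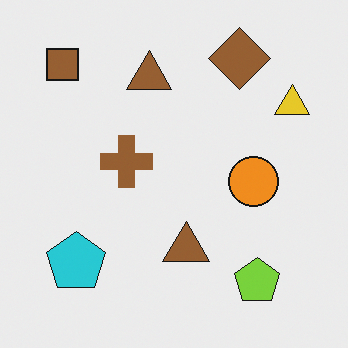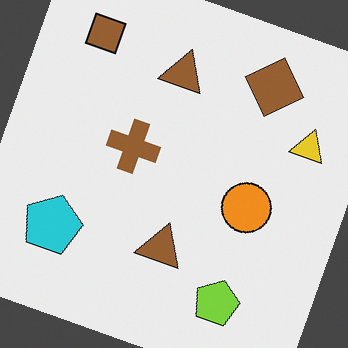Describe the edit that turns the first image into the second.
The second image is the first rotated clockwise by a moderate amount.

Every shape is tilted by the same angle and the image corners show triangular fill wedges — a whole-image rotation by a non-right angle.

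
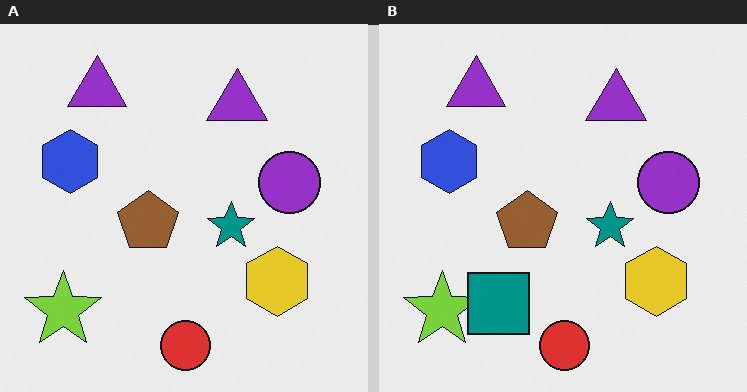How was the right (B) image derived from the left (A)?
The right (B) image is the left (A) overlaid with an additional teal square.

A teal square appears in the right (B) image that is absent from the left (A).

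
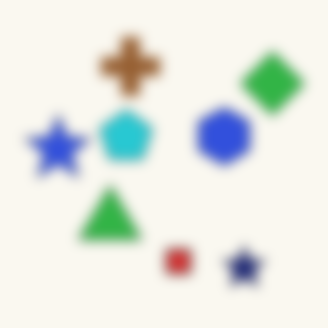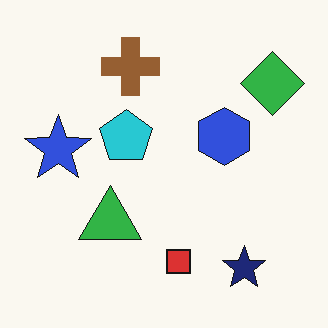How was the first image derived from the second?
It was heavily blurred.

Shape edges and outlines are uniformly softened across the whole image.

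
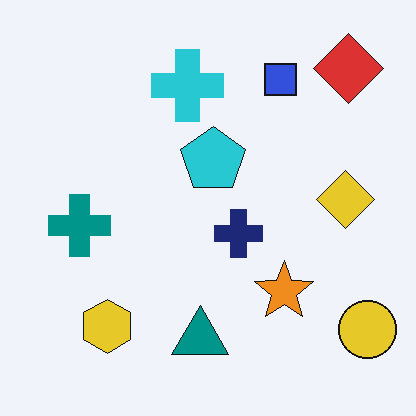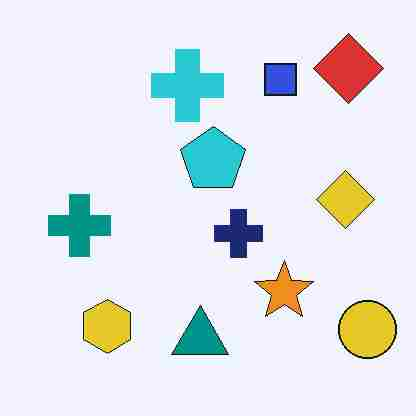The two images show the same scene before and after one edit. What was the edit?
The transformation is: degraded with heavy JPEG compression.

Blocky 8×8 compression artifacts appear around shape edges and the flat background shows ringing — characteristic JPEG degradation.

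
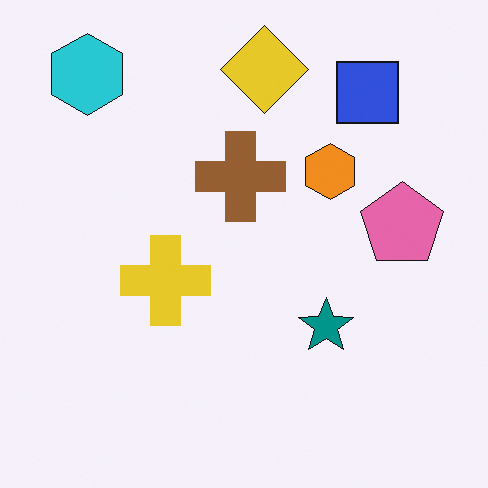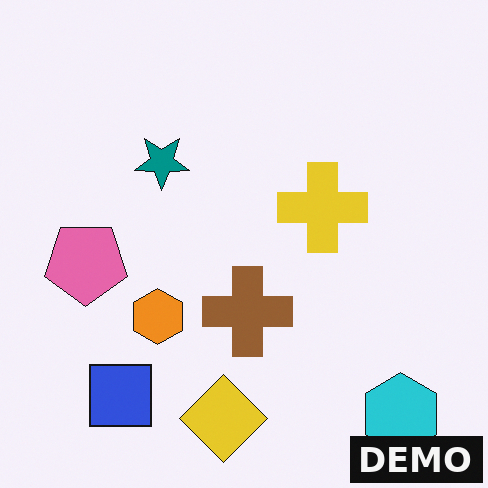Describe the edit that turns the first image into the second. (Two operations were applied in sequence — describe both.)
It was rotated 180°, then watermarked with the text "DEMO" in the lower-right corner.

The cyan hexagon sits in the top-left of the first image and the bottom-right of the second — consistent with a whole-image 180° rotation. A dark label reading "DEMO" appears in the lower-right corner.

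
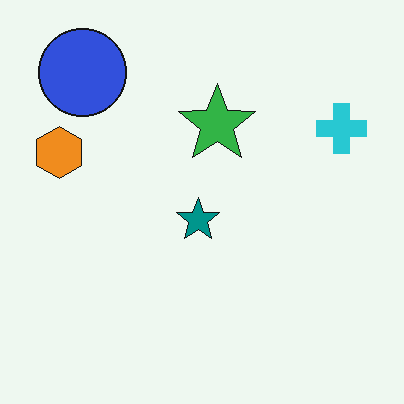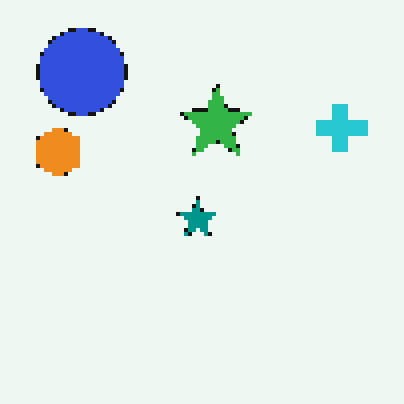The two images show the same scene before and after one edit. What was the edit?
The second image is the first lightly pixelated (a mild mosaic effect).

Shapes are reduced to large square blocks; fine edges and outlines are lost — a downscale-then-upscale (mosaic) effect.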